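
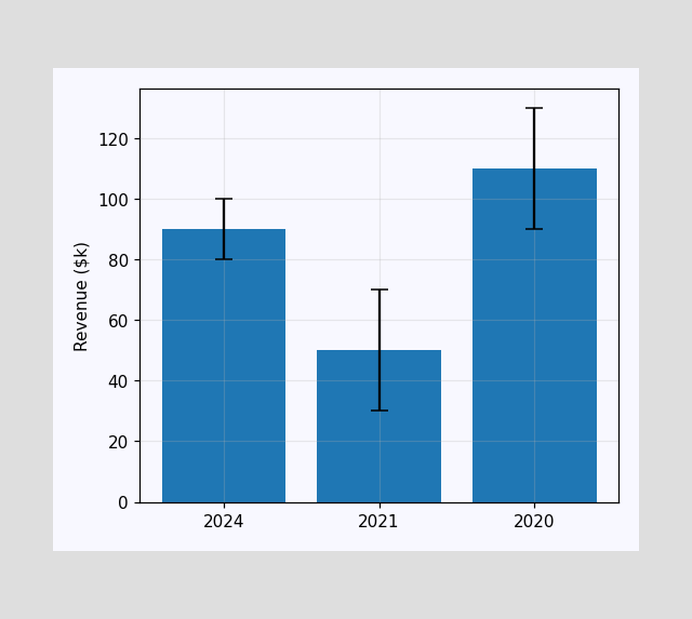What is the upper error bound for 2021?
The 2021 bar's upper whisker reaches $70k.

$70k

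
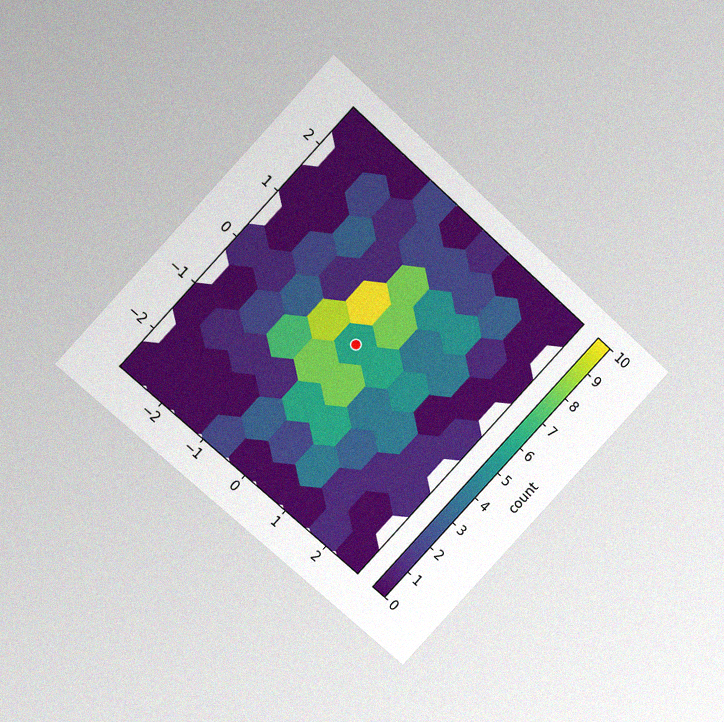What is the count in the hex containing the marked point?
6

The chart is tilted about 43° clockwise and viewed at a slight angle, with some photo noise. The marked hex reads 6 on the colorbar.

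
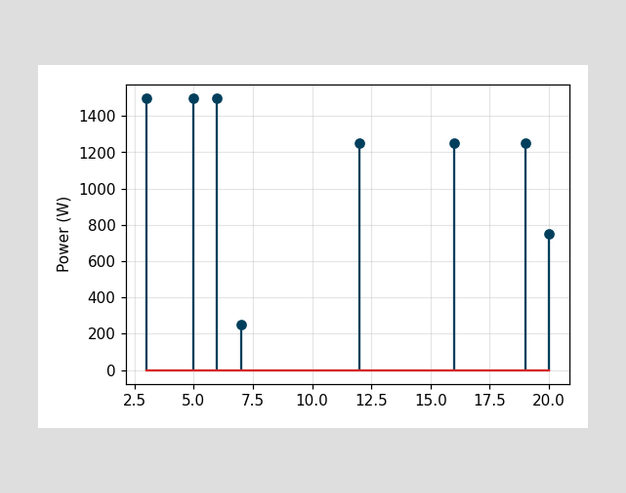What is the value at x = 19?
The stem at x=19 reaches 1250W.

1250W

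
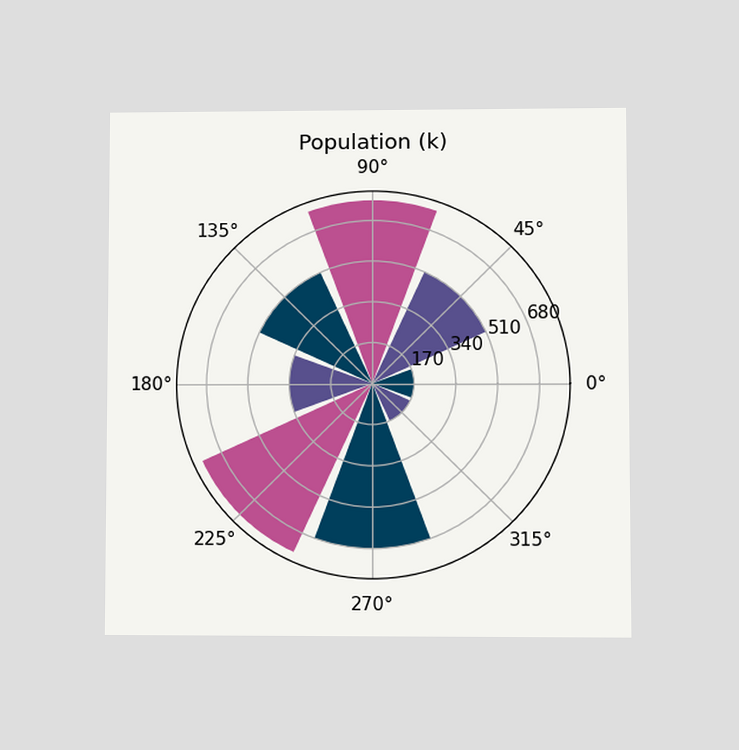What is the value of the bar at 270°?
680k

The chart is viewed at a slight angle. The bar at 270° reaches 680k on the radial axis.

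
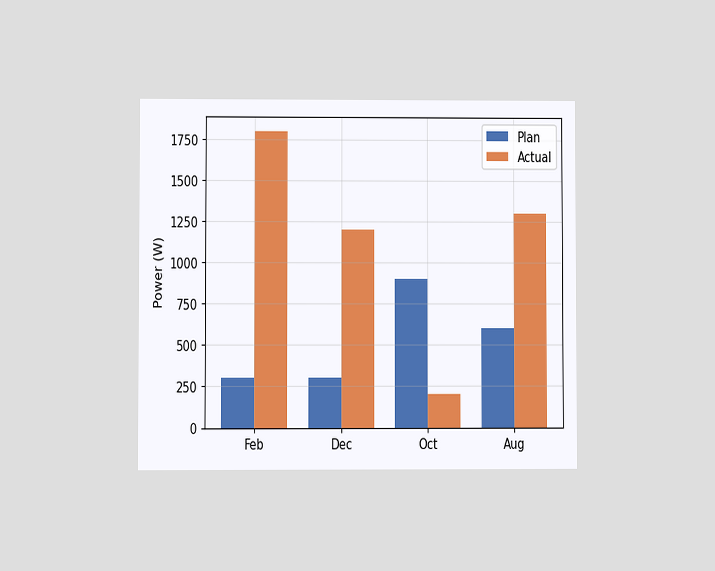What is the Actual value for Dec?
1200W

The chart is viewed at a slight angle. The Actual bar at Dec reaches 1200W on the y-axis.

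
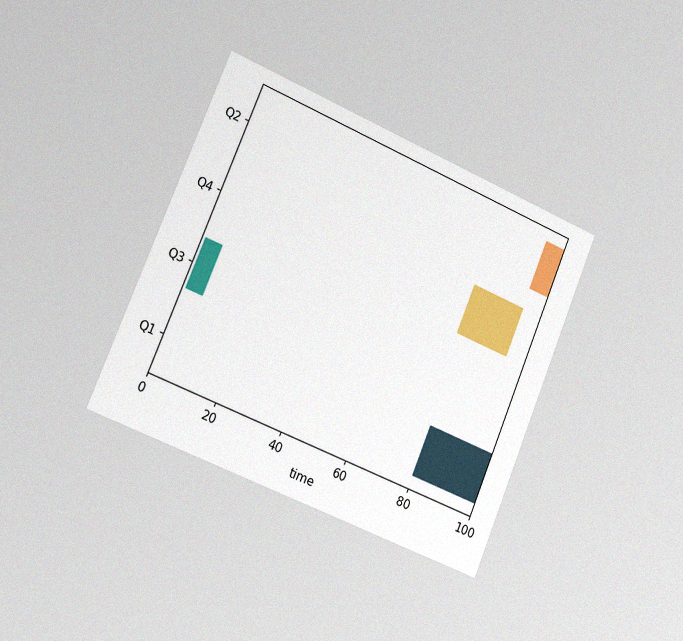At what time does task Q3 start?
1

The chart is tilted about 22° clockwise and viewed slightly from the left, with some photo noise. The Q3 bar begins at t=1.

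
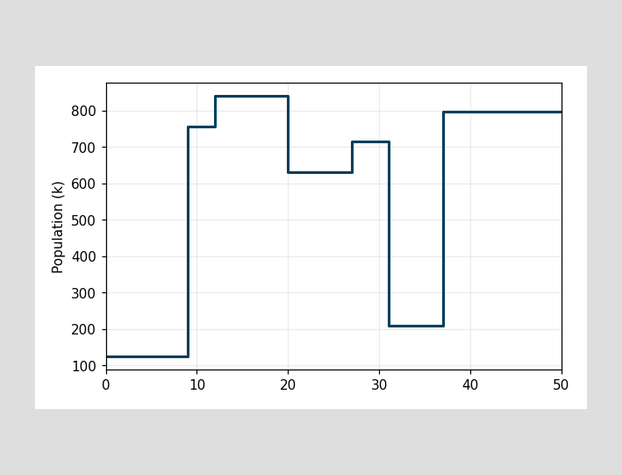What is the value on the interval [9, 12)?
756k

On [9, 12) the step sits at 756k.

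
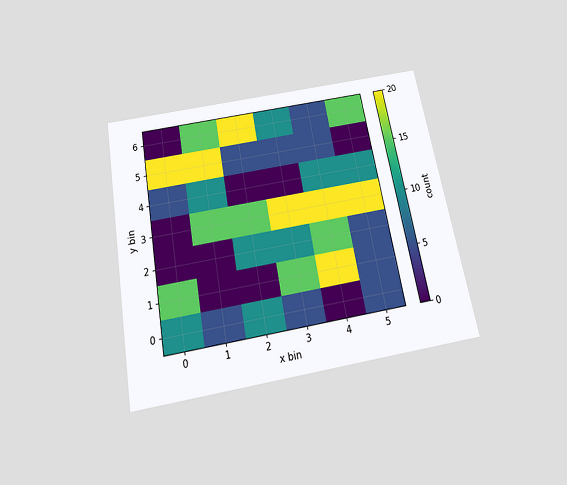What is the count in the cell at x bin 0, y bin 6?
0

The chart is tilted about 10° counter-clockwise and viewed slightly from below. Matching the cell (0, 6) against the colorbar gives 0.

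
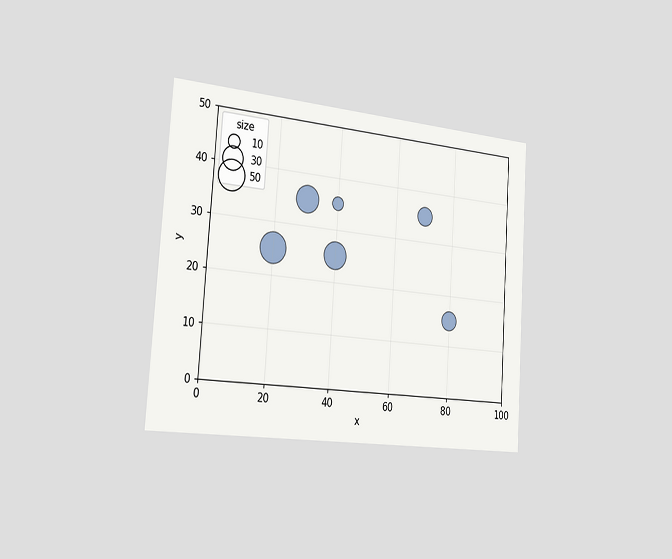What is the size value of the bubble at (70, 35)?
20

The chart is tilted about 4° clockwise and viewed slightly from the left. Matching the bubble at (70, 35) against the size legend gives 20.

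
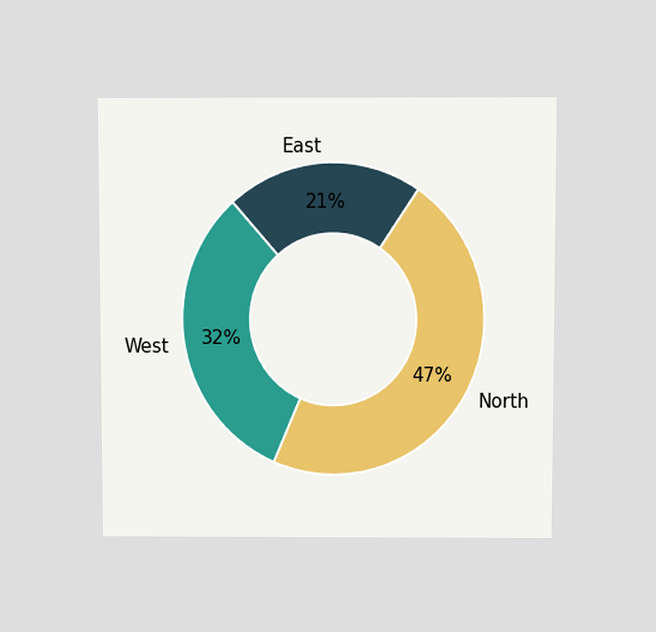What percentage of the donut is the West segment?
The chart is viewed slightly from above. The West segment takes up 32% of the ring.

32%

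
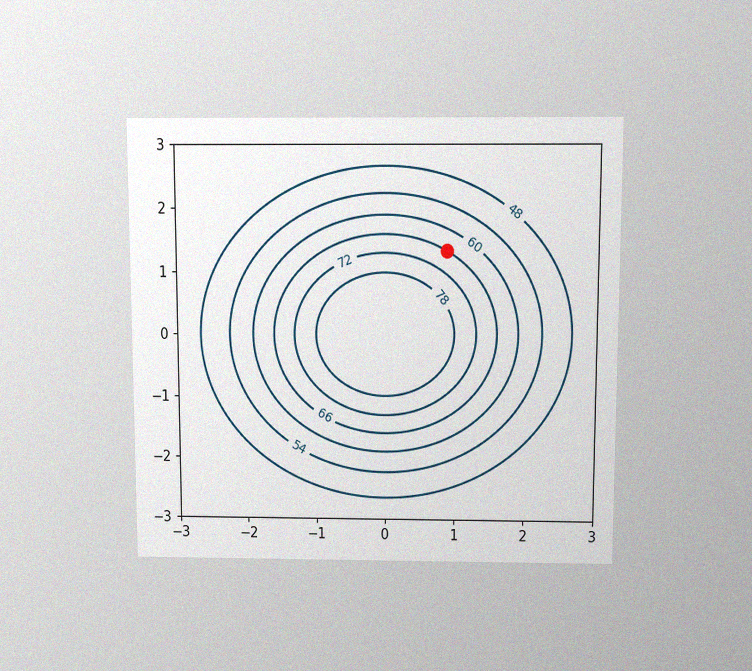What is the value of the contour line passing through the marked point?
66

The chart is viewed slightly from above, with some photo noise. The marked point sits on the contour labelled 66.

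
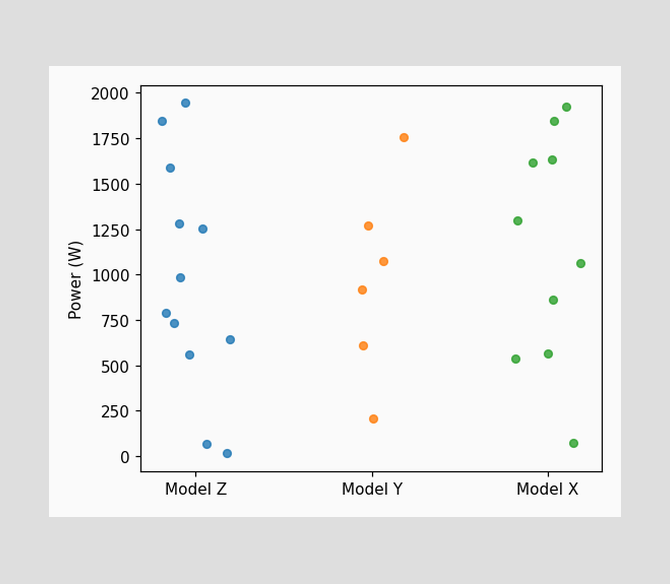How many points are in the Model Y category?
6

Counting the markers in the Model Y column gives 6.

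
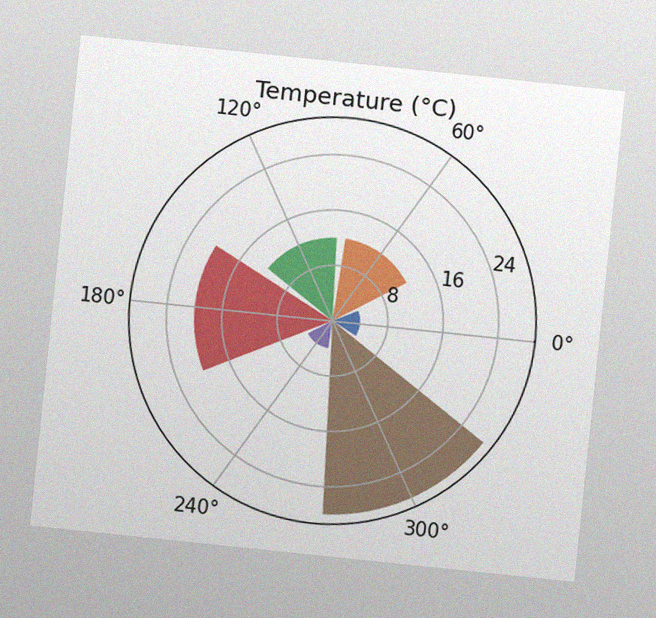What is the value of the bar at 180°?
20°C

The chart is tilted about 6° clockwise, with some photo noise. The bar at 180° reaches 20°C on the radial axis.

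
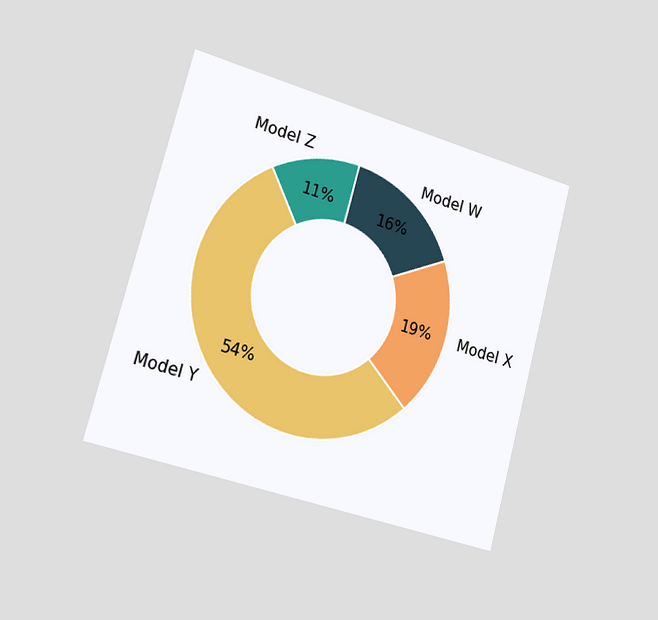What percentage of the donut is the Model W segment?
The chart is tilted about 15° clockwise and viewed slightly from the left. The Model W segment takes up 16% of the ring.

16%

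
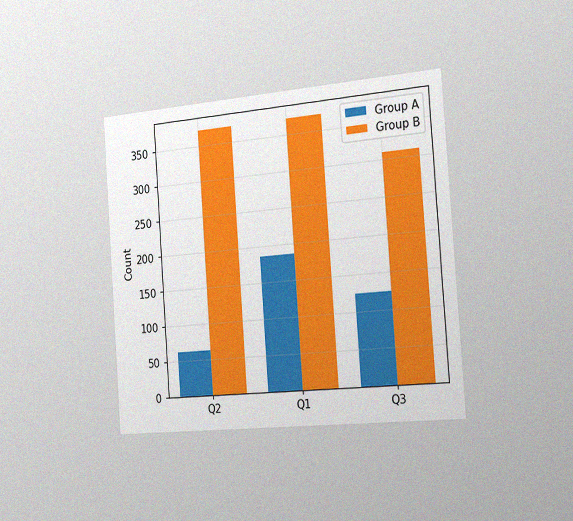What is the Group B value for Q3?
The chart is tilted about 4° counter-clockwise and viewed slightly from the right, with some photo noise. The Group B bar at Q3 reaches 310 on the y-axis.

310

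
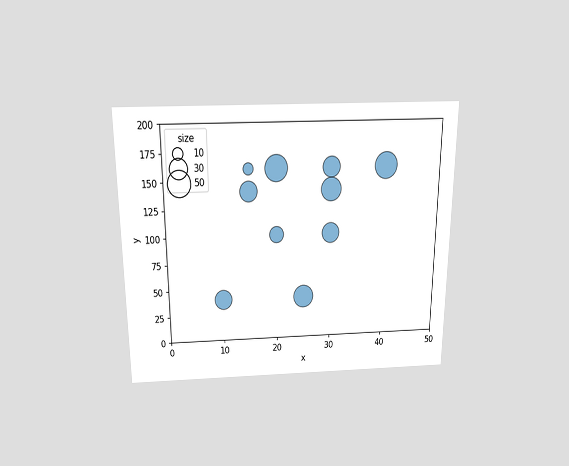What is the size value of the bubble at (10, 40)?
30

The chart is viewed slightly from above. Matching the bubble at (10, 40) against the size legend gives 30.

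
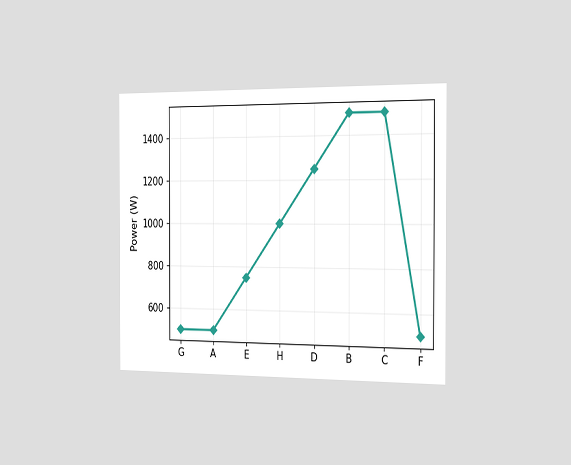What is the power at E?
The chart is viewed slightly from the right. At E, the line is at 750W.

750W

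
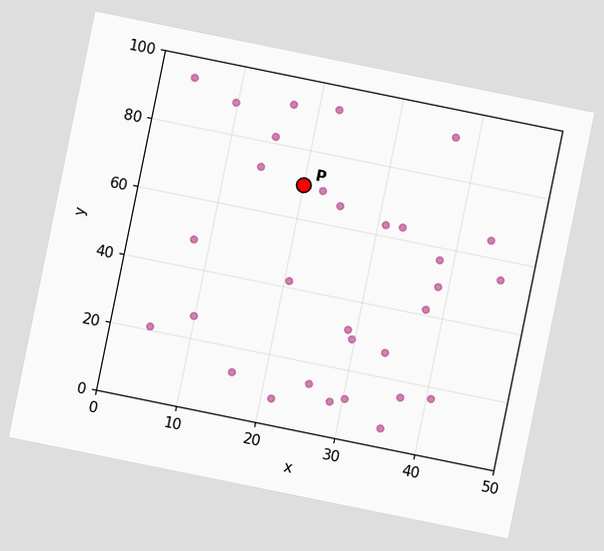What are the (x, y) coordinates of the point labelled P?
The chart is tilted about 11° clockwise. Following the gridlines from P to each axis, P sits at (20, 70).

(20, 70)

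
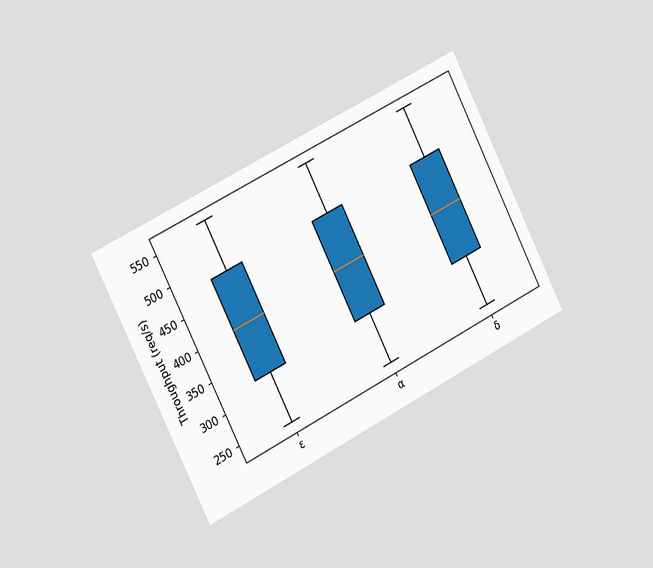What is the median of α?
The chart is tilted about 27° counter-clockwise and viewed slightly from the left. The median line in the α box sits at 400req/s.

400req/s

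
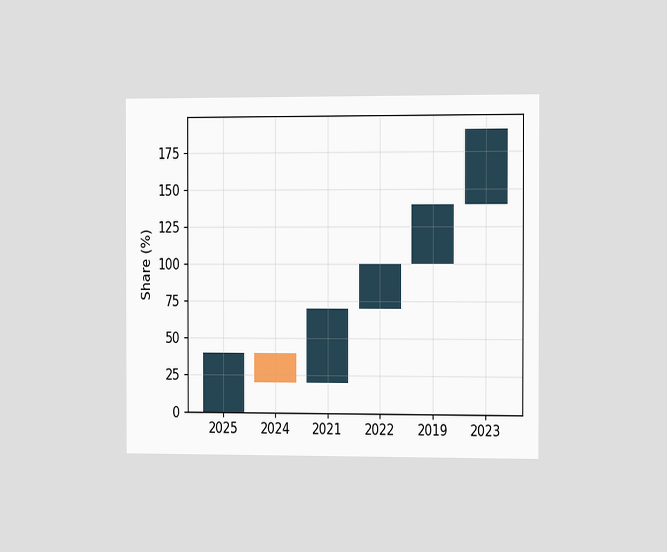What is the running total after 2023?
190%

The chart is viewed slightly from the right. After 2023 the running total reaches 190%.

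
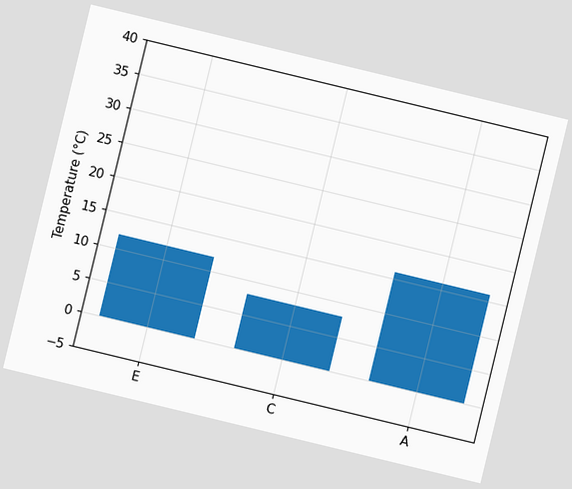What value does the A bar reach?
The chart is tilted about 14° clockwise. Reading along the chart's y-axis, the A bar reaches 16°C.

16°C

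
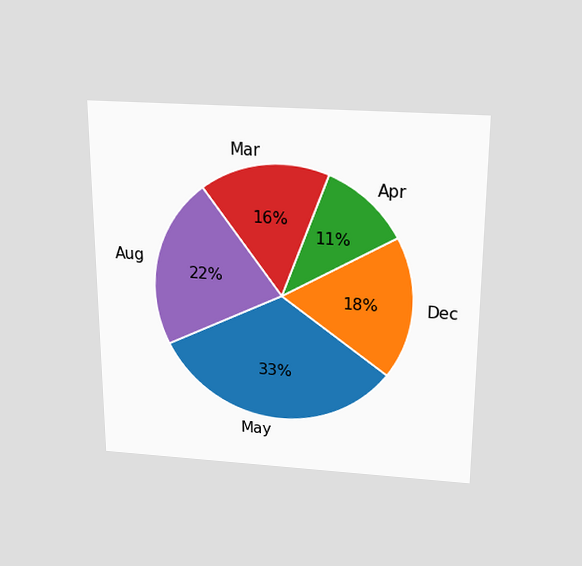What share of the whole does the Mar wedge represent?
The chart is viewed slightly from above. The Mar slice takes up 16% of the pie.

16%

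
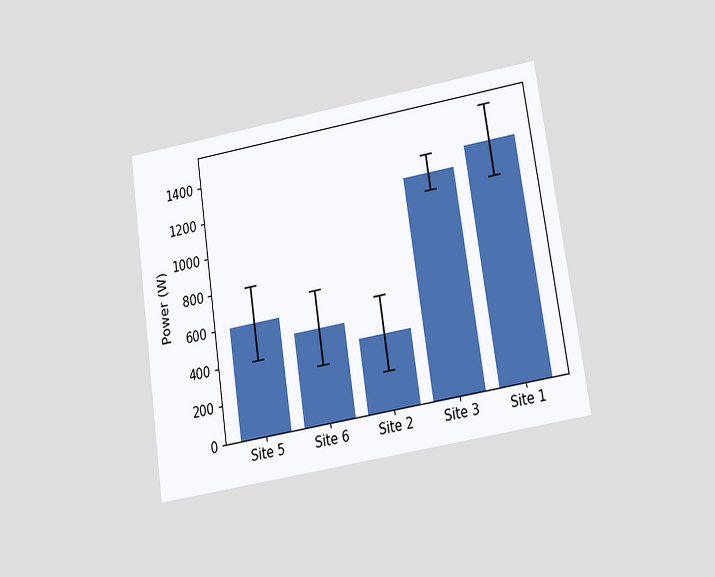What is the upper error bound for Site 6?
The chart is tilted about 9° counter-clockwise and viewed slightly from below. The Site 6 bar's upper whisker reaches 700W.

700W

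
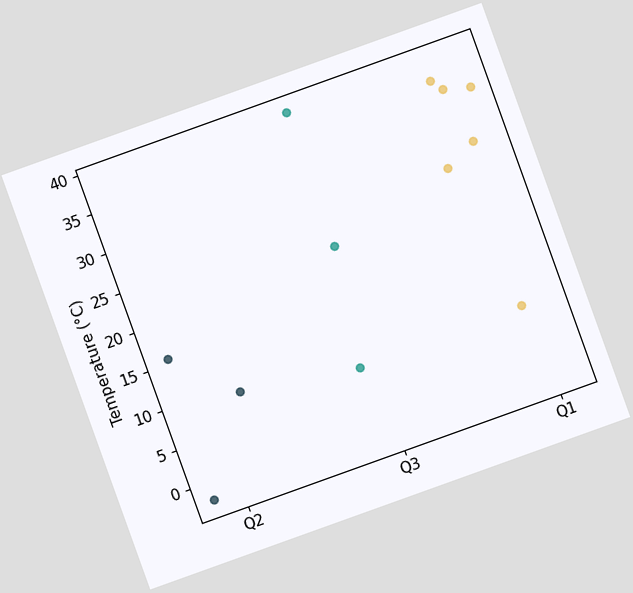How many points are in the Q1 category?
The chart is tilted about 20° counter-clockwise. Counting the markers in the Q1 column gives 6.

6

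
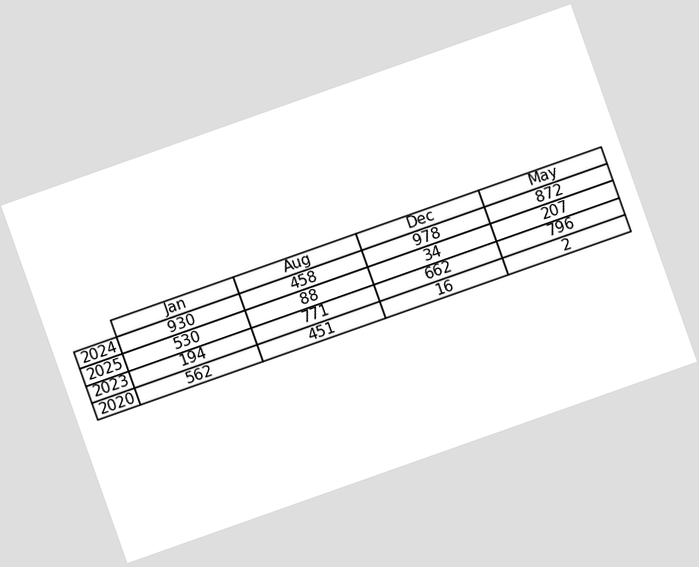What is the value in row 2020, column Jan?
The chart is tilted about 19° counter-clockwise. The (2020, Jan) cell reads 562.

562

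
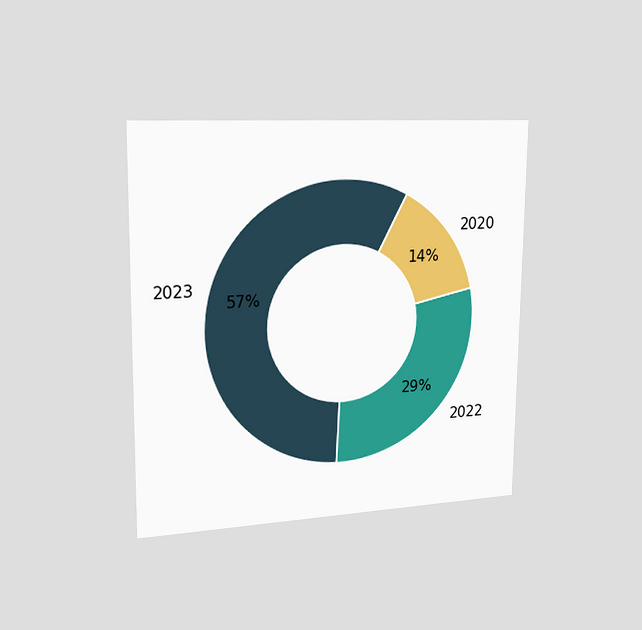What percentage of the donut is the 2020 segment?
14%

The chart is viewed slightly from the left. The 2020 segment takes up 14% of the ring.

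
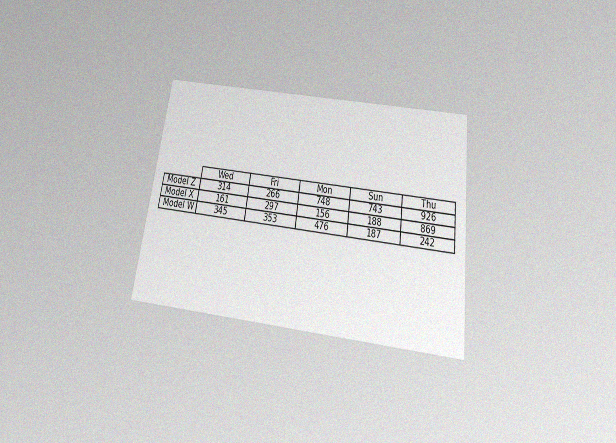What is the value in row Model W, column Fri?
353

The chart is tilted about 8° clockwise and viewed slightly from below, with some photo noise. The (Model W, Fri) cell reads 353.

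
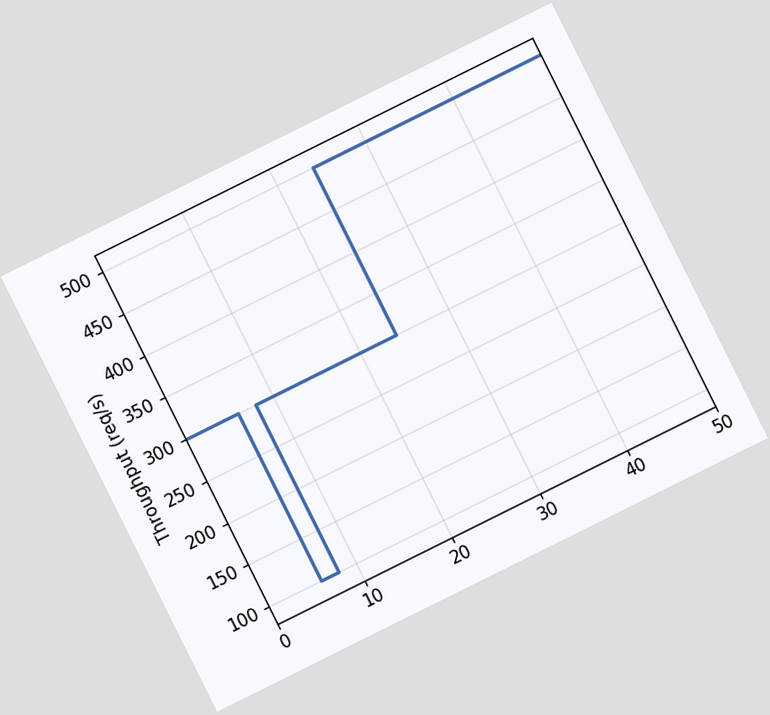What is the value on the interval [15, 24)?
The chart is tilted about 26° counter-clockwise. On [15, 24) the step sits at 300req/s.

300req/s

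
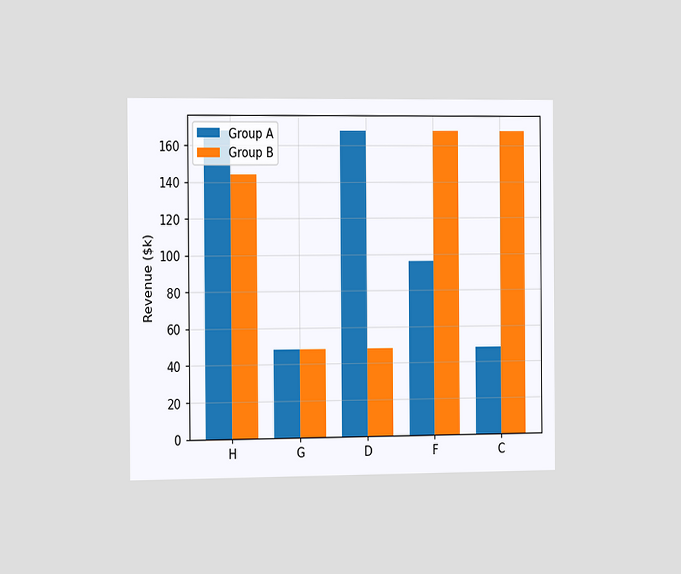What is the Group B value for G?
$48k

The chart is viewed slightly from the left. The Group B bar at G reaches $48k on the y-axis.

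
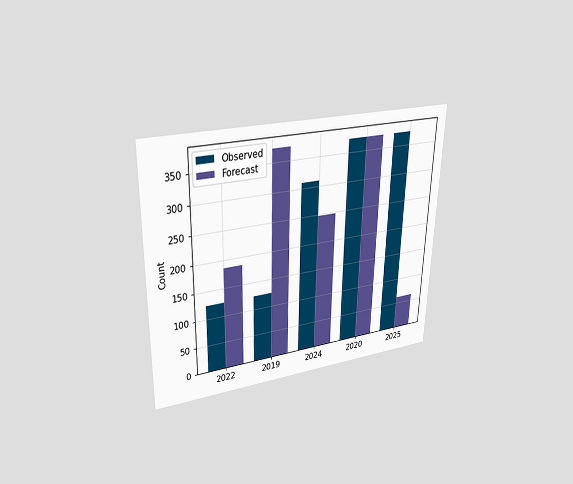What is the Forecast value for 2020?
The chart is viewed slightly from above. The Forecast bar at 2020 reaches 372 on the y-axis.

372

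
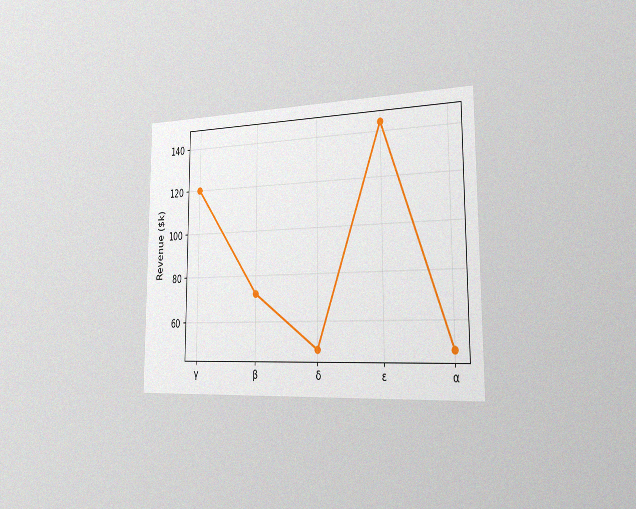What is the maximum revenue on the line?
$144k

The chart is viewed slightly from the right, with some photo noise. The highest point is at ε, and reading across to the y-axis gives $144k.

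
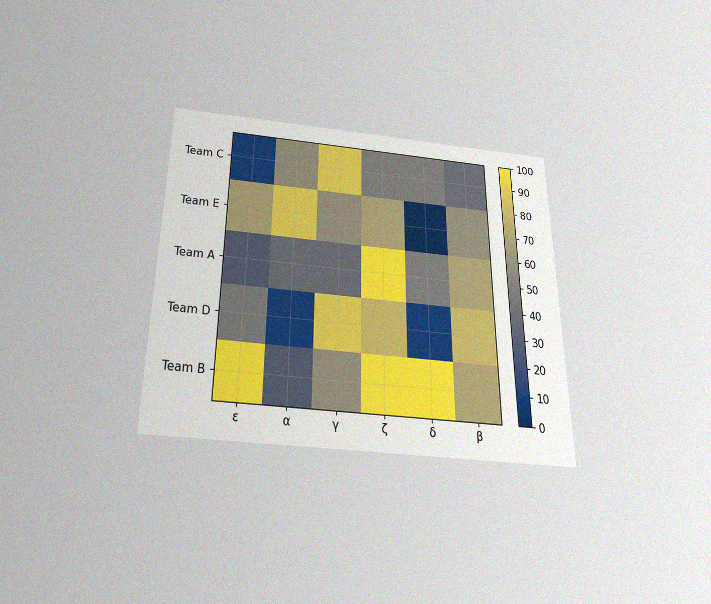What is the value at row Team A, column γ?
The chart is viewed slightly from below, with some photo noise. Matching cell (Team A, γ) against the colorbar gives 40.

40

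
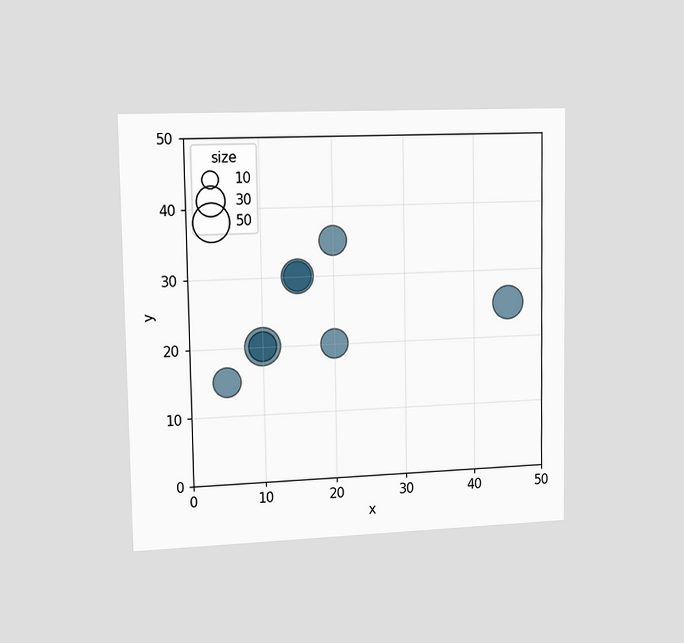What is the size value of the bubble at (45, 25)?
The chart is viewed slightly from the left. Matching the bubble at (45, 25) against the size legend gives 40.

40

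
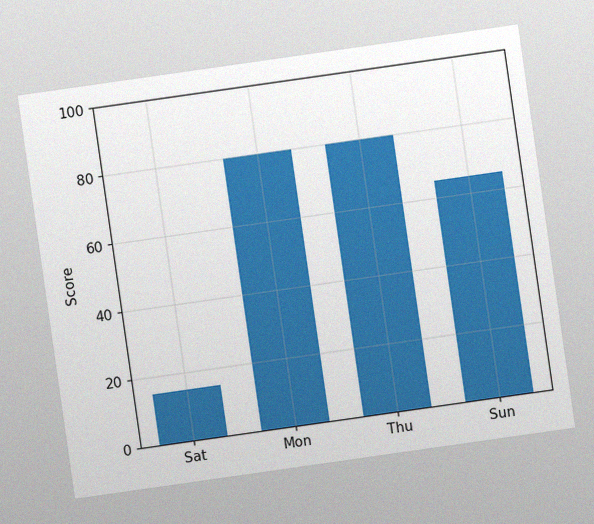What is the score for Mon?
80

The chart is tilted about 8° counter-clockwise, with some photo noise. Reading along the chart's y-axis, the Mon bar reaches 80.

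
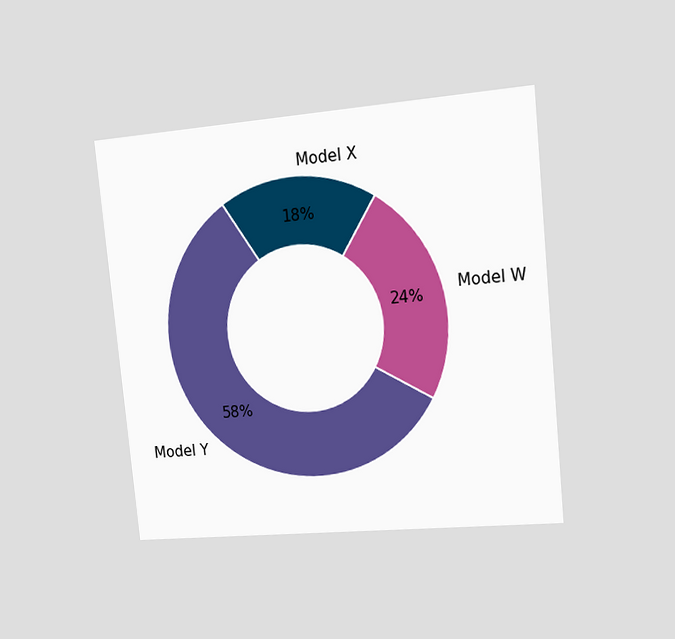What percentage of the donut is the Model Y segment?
The chart is tilted about 6° counter-clockwise and viewed slightly from the right. The Model Y segment takes up 58% of the ring.

58%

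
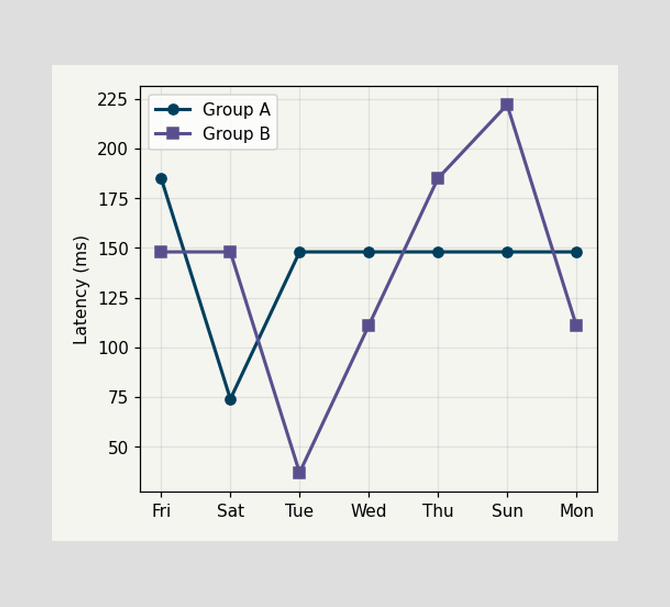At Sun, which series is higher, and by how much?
Group B, by 74ms

At Sun, Group B sits above the other line by 74ms.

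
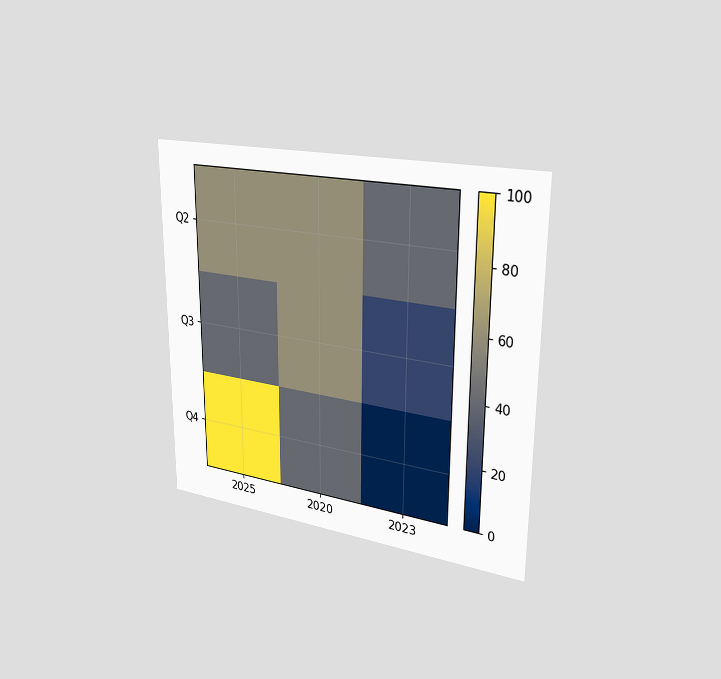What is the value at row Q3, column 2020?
60

The chart is viewed slightly from the right. Matching cell (Q3, 2020) against the colorbar gives 60.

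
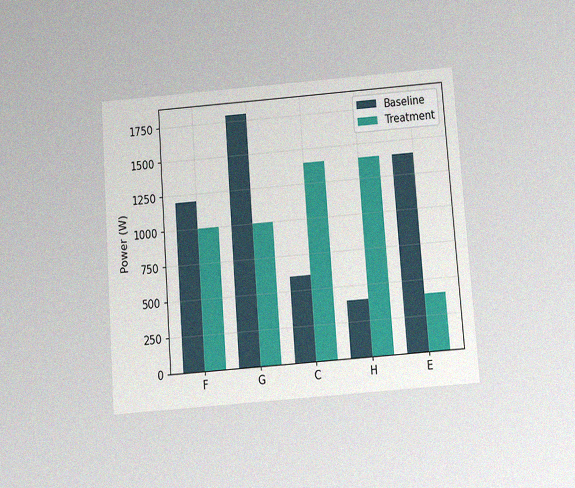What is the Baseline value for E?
The chart is tilted about 4° counter-clockwise and viewed slightly from below, with some photo noise. The Baseline bar at E reaches 1400W on the y-axis.

1400W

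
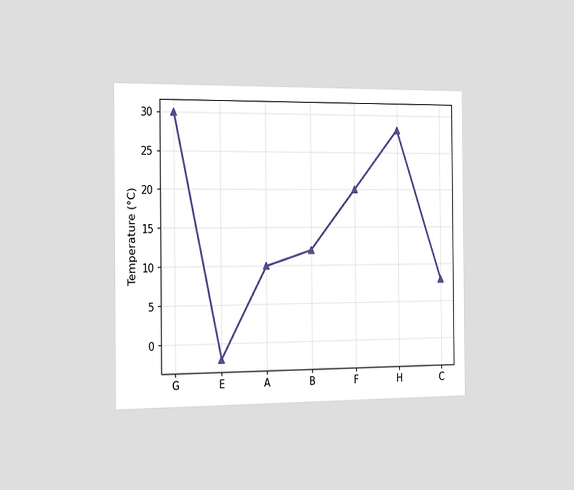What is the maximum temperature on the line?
The chart is viewed slightly from the left. The highest point is at G, and reading across to the y-axis gives 30°C.

30°C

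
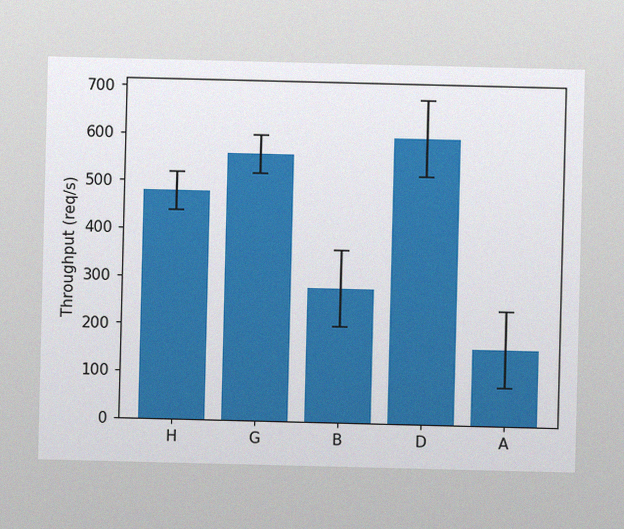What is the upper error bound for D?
The image has some photo noise and uneven lighting. The D bar's upper whisker reaches 680req/s.

680req/s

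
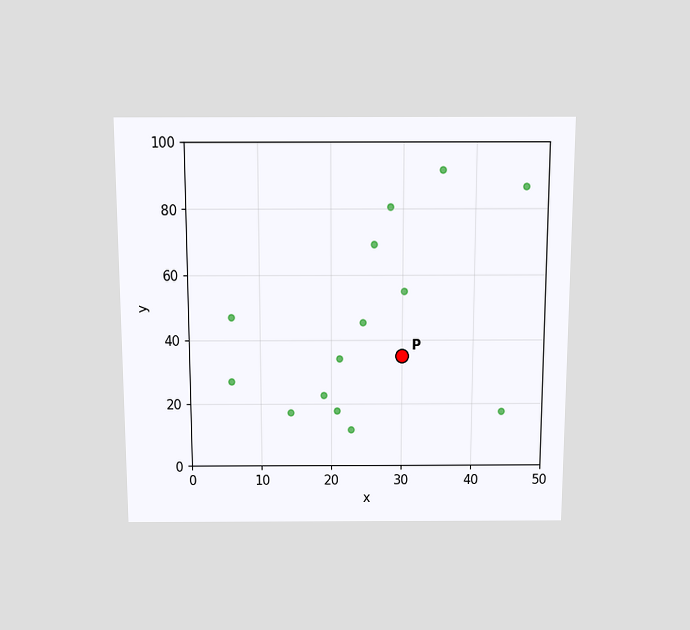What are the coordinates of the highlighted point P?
(30, 35)

The chart is viewed slightly from above. Following the gridlines from P to each axis, P sits at (30, 35).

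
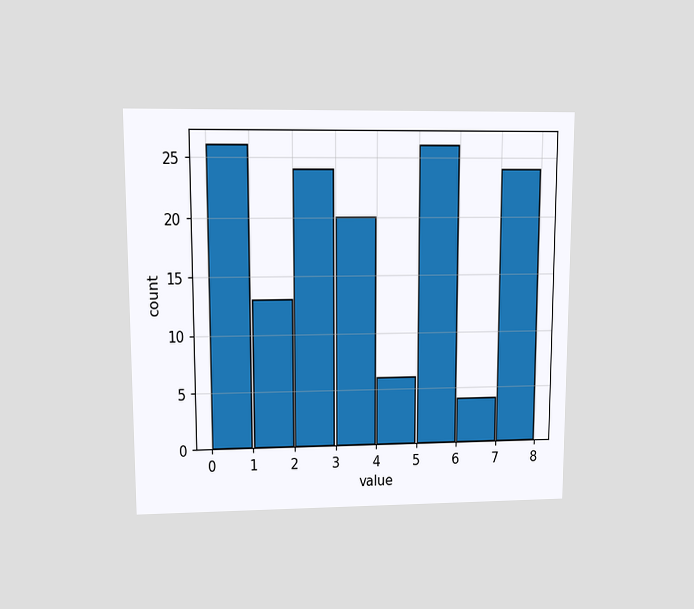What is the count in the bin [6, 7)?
The chart is viewed at a slight angle. The [6, 7) bin has height 4.

4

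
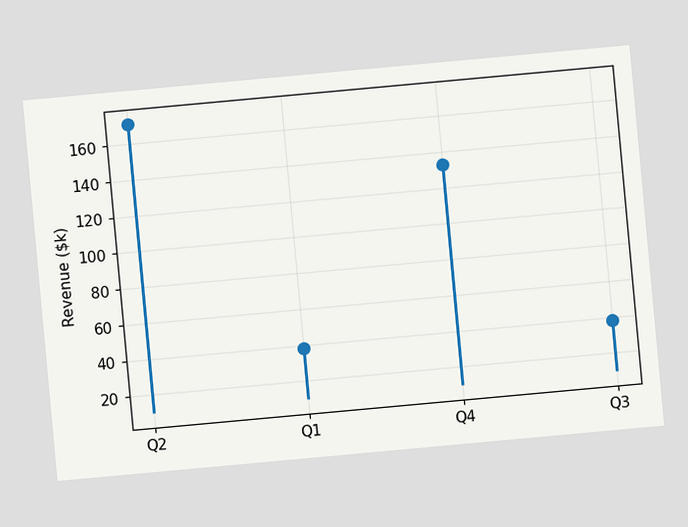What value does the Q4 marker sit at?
The chart is tilted about 5° counter-clockwise. The Q4 marker sits at $133k.

$133k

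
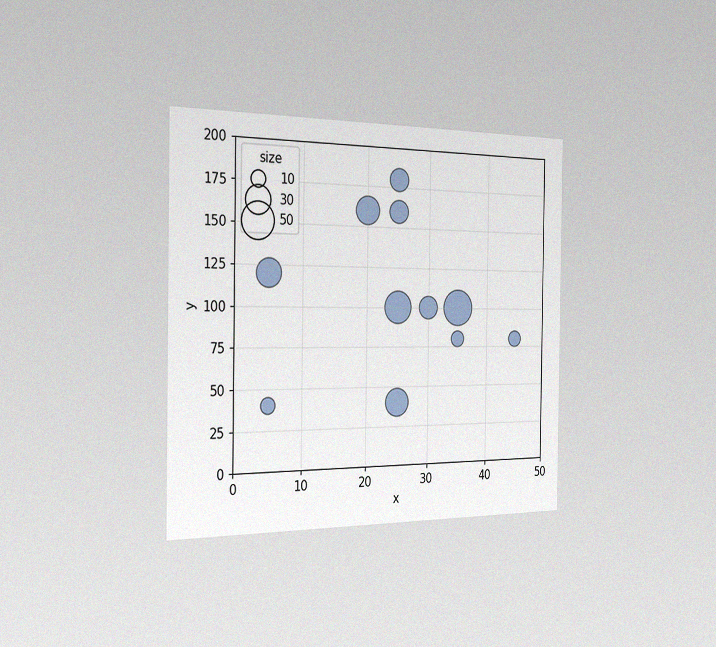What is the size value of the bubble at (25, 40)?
The chart is viewed slightly from the left, with some photo noise. Matching the bubble at (25, 40) against the size legend gives 30.

30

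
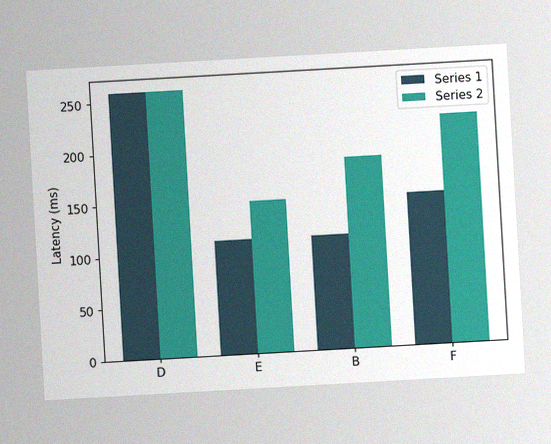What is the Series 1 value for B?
111ms

The chart is tilted about 3° counter-clockwise, with some photo noise. The Series 1 bar at B reaches 111ms on the y-axis.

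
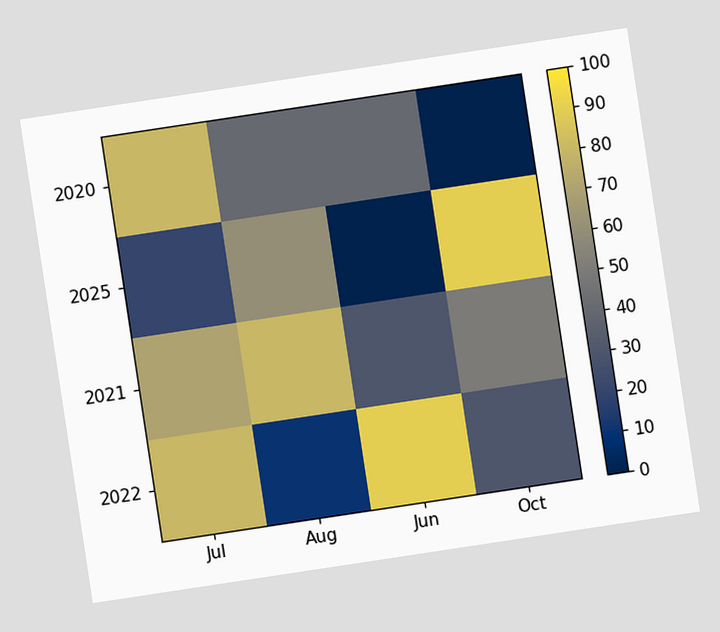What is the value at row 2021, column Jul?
The chart is tilted about 9° counter-clockwise. Matching cell (2021, Jul) against the colorbar gives 70.

70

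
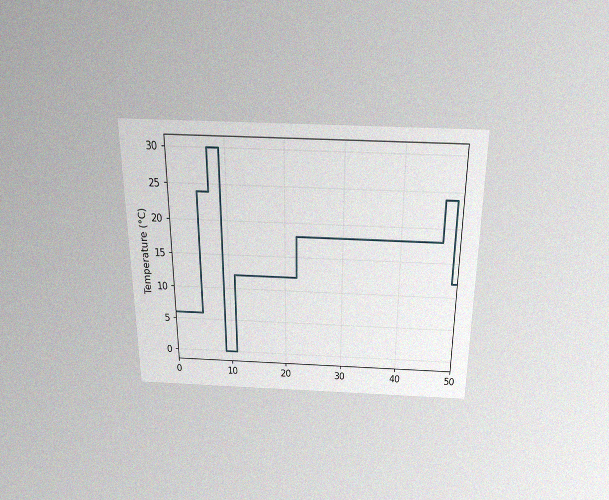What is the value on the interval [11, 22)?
The chart is viewed slightly from above, with some photo noise. On [11, 22) the step sits at 12°C.

12°C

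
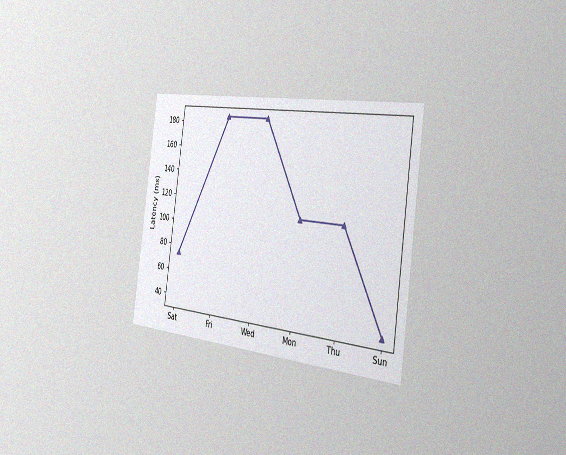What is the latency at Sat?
74ms

The chart is tilted about 8° clockwise and viewed slightly from the right, with some photo noise. At Sat, the line is at 74ms.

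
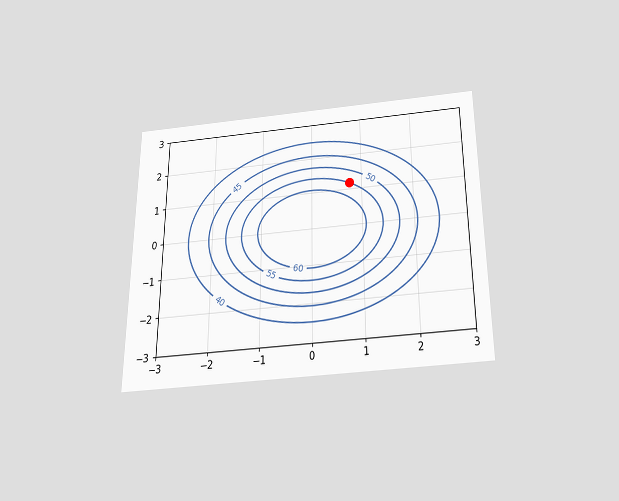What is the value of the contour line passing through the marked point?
The chart is viewed slightly from below. The marked point sits on the contour labelled 55.

55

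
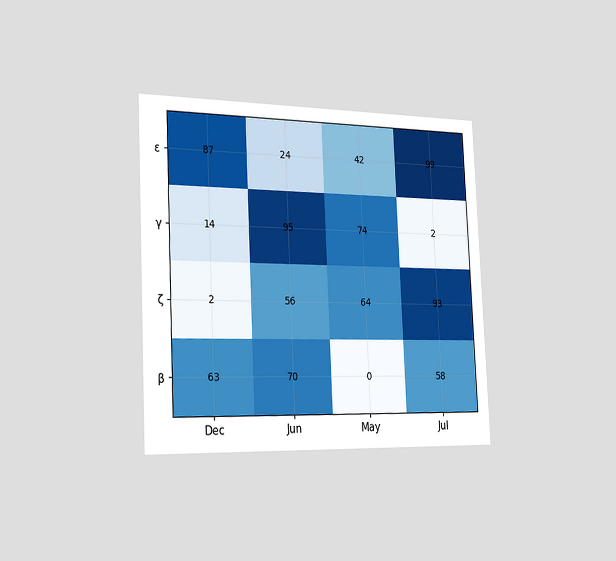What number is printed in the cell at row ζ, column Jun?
56

The chart is tilted about 3° counter-clockwise and viewed slightly from the left. The (ζ, Jun) cell reads 56.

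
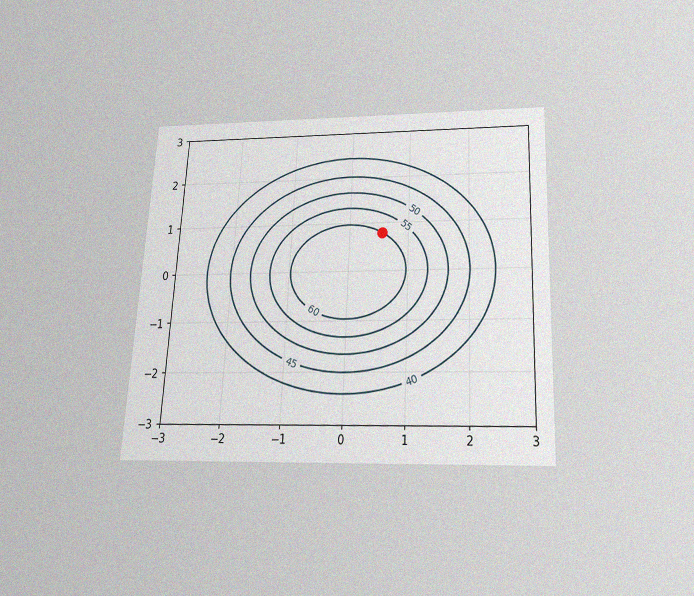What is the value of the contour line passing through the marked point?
60

The chart is tilted about 3° clockwise and viewed slightly from below, with some photo noise. The marked point sits on the contour labelled 60.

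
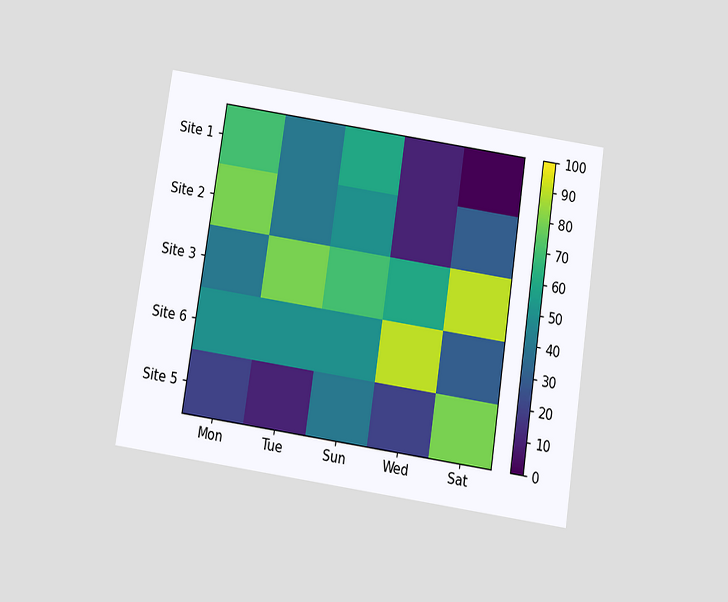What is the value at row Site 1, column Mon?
The chart is tilted about 9° clockwise and viewed slightly from below. Matching cell (Site 1, Mon) against the colorbar gives 70.

70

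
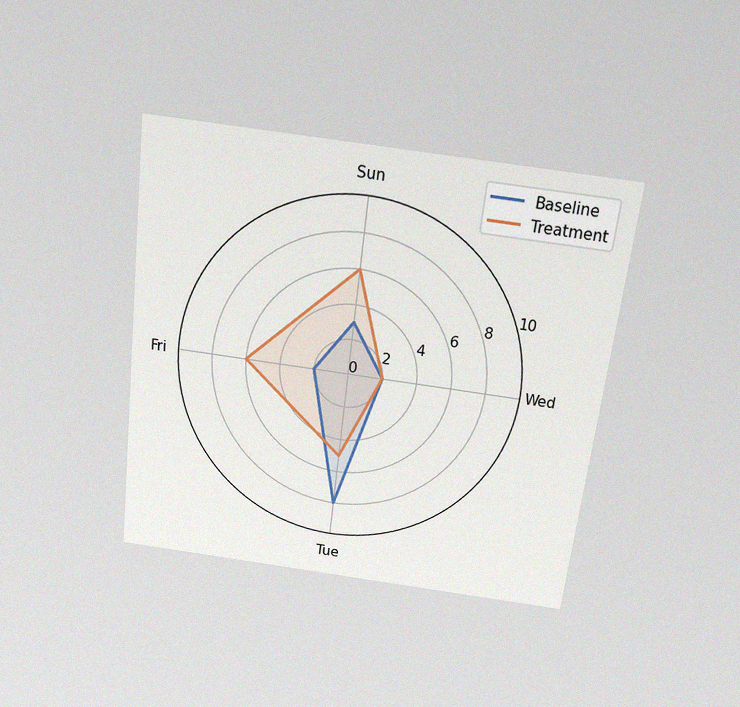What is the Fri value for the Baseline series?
The chart is tilted about 7° clockwise and viewed slightly from above, with some photo noise. On the Fri axis, Baseline reaches 2.

2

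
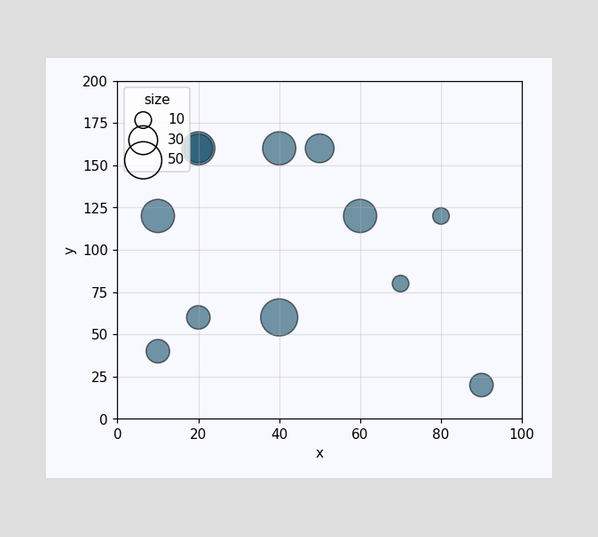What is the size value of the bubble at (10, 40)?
Matching the bubble at (10, 40) against the size legend gives 20.

20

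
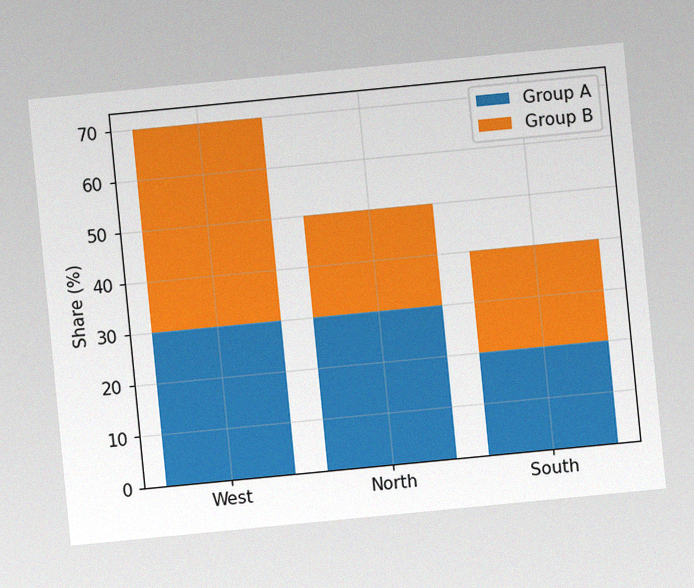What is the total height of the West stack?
70%

The chart is tilted about 5° counter-clockwise, with some photo noise. The West stack's top reaches 70% on the y-axis.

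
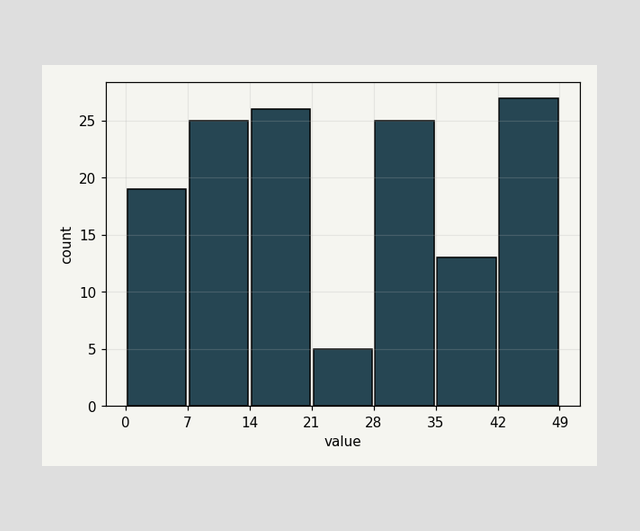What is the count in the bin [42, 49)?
27

The [42, 49) bin has height 27.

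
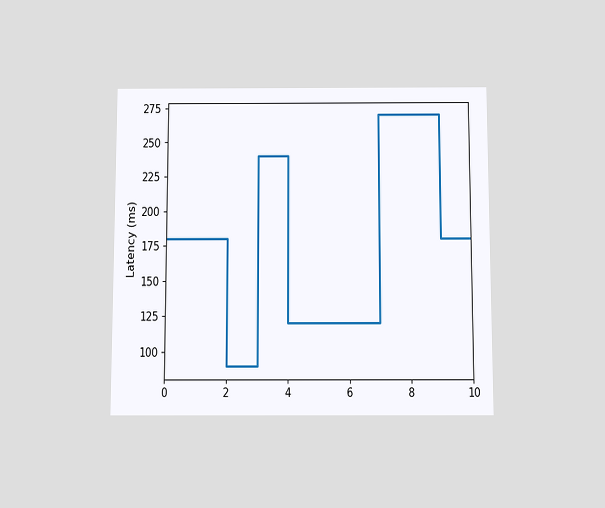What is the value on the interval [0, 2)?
The chart is viewed slightly from below. On [0, 2) the step sits at 180ms.

180ms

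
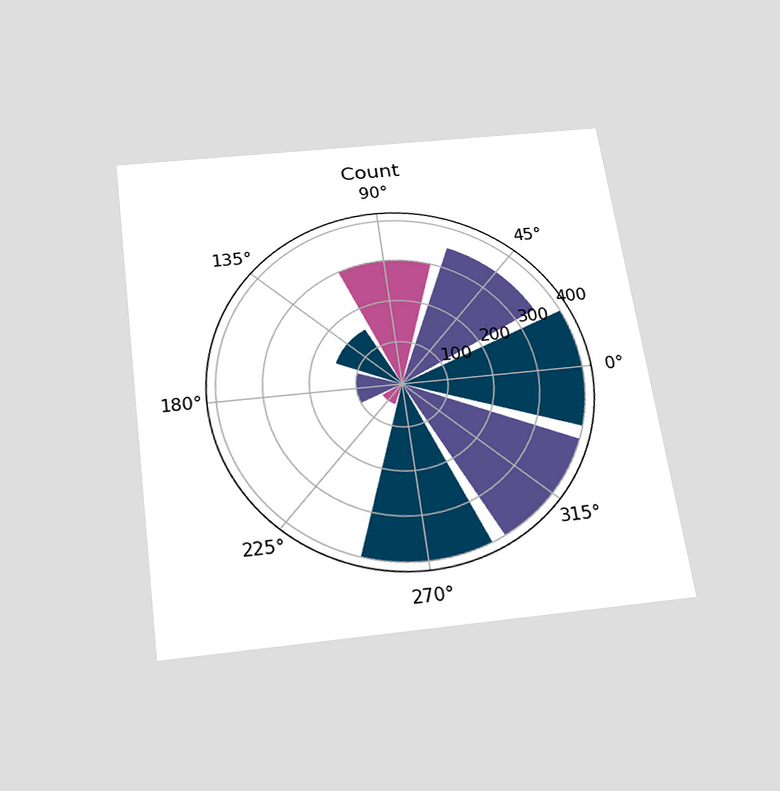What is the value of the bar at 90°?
The chart is tilted about 8° counter-clockwise and viewed slightly from below. The bar at 90° reaches 300 on the radial axis.

300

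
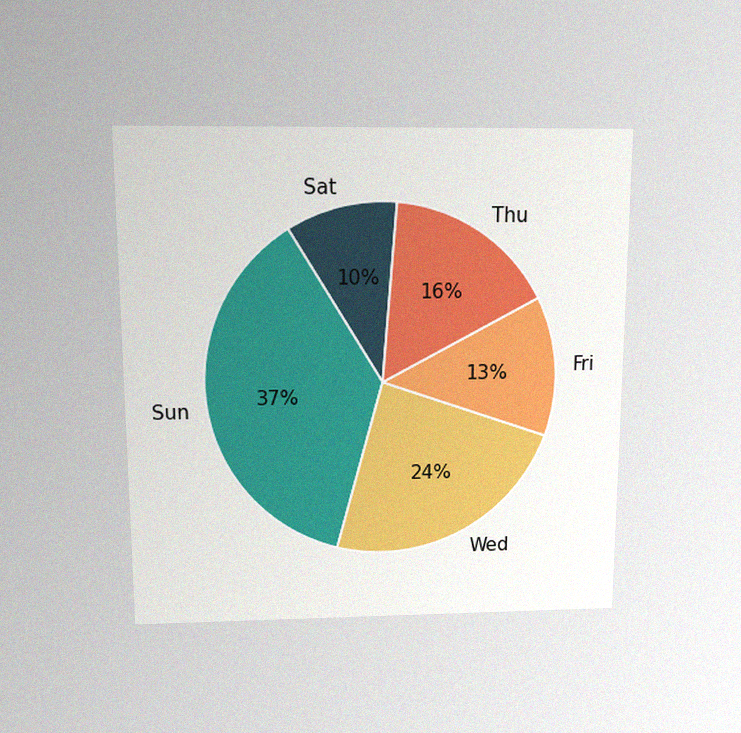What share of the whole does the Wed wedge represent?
The chart is viewed slightly from above, with some photo noise. The Wed slice takes up 24% of the pie.

24%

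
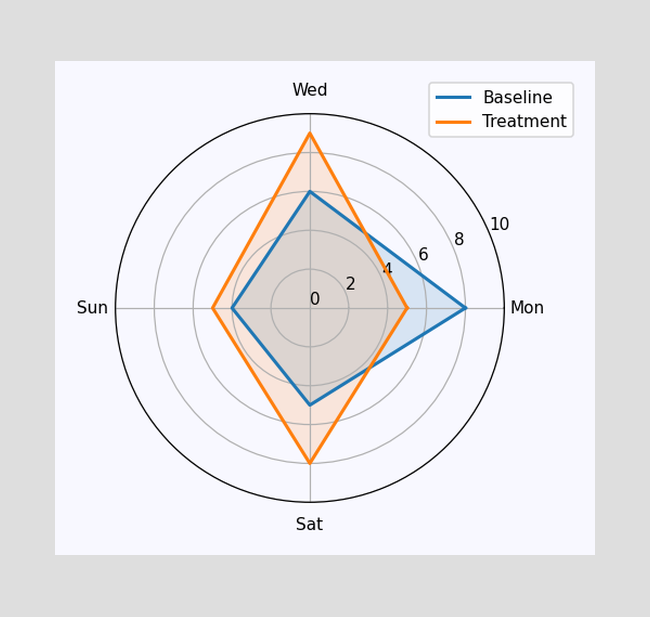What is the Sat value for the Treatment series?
On the Sat axis, Treatment reaches 8.

8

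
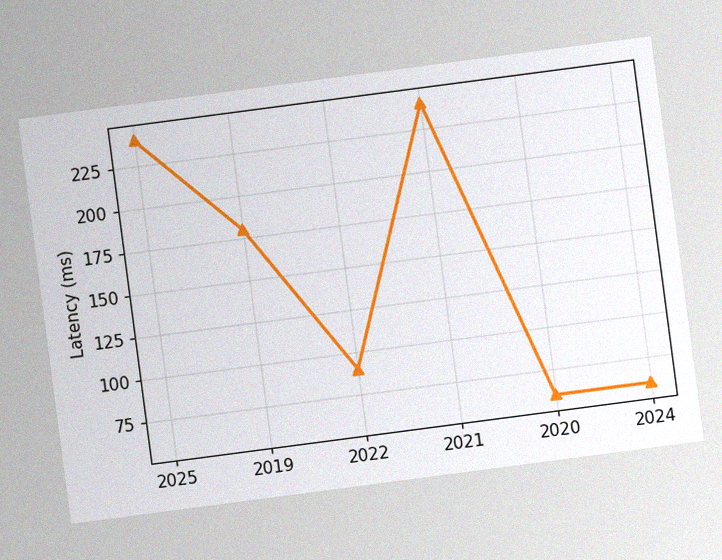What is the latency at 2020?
The chart is tilted about 7° counter-clockwise, with some photo noise. At 2020, the line is at 60ms.

60ms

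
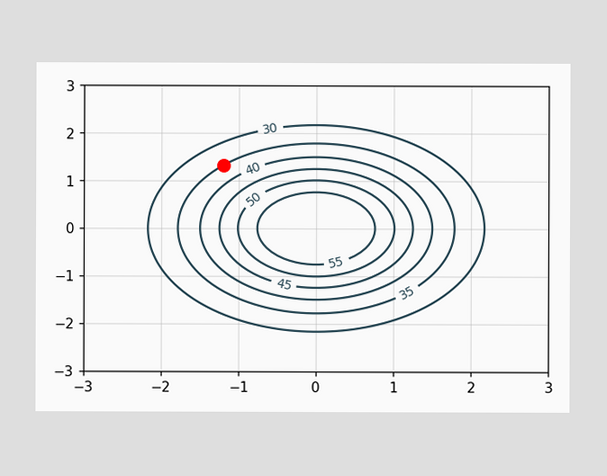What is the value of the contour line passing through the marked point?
35

The marked point sits on the contour labelled 35.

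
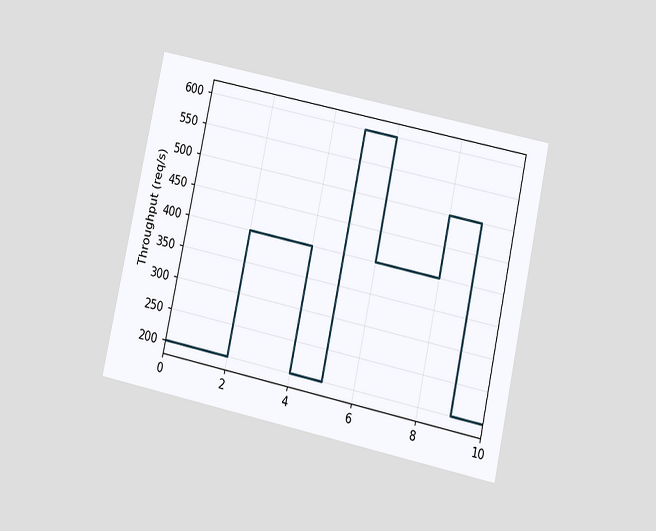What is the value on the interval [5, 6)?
600req/s

The chart is tilted about 12° clockwise and viewed at a slight angle. On [5, 6) the step sits at 600req/s.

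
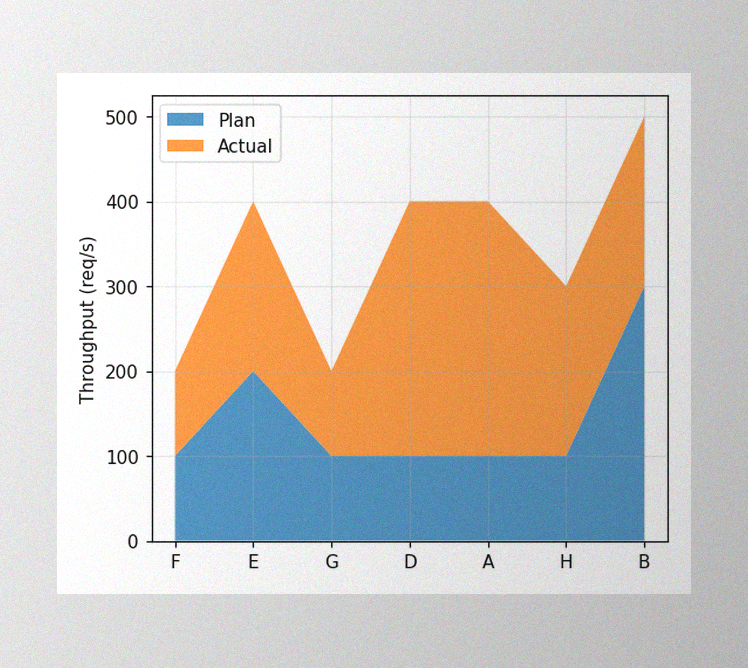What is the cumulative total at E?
The image has some photo noise and uneven lighting. The stacked total at E reaches 400req/s.

400req/s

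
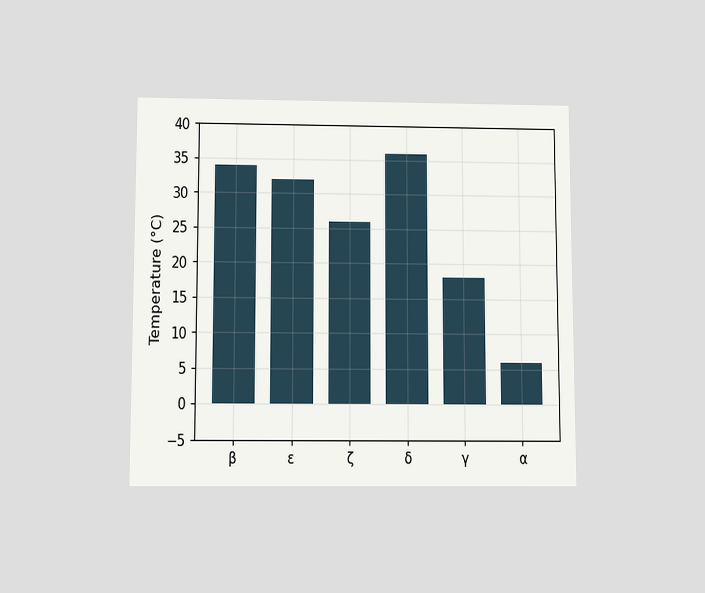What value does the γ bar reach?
18°C

The chart is viewed slightly from below. Reading along the chart's y-axis, the γ bar reaches 18°C.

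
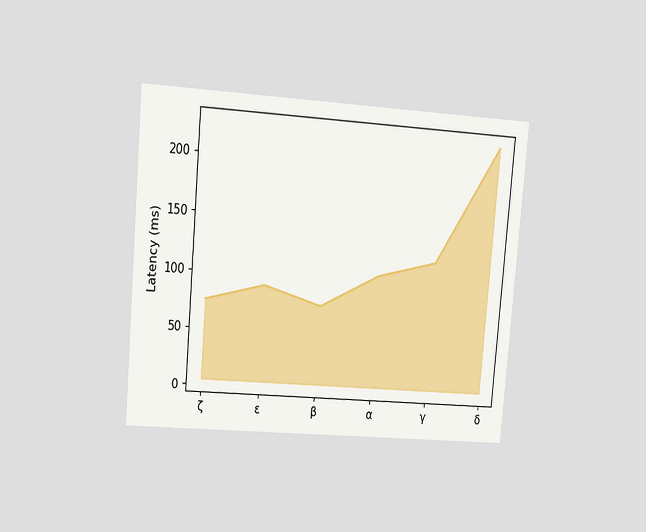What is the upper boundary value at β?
The chart is tilted about 5° clockwise and viewed at a slight angle. At β the upper boundary is at 75ms.

75ms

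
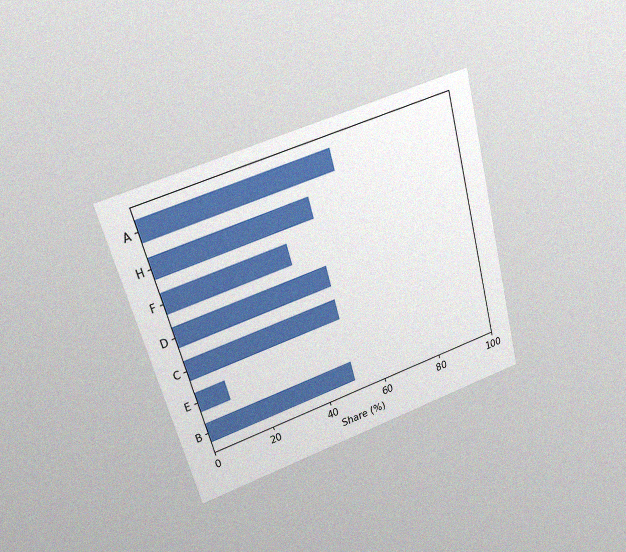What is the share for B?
50%

The chart is tilted about 16° counter-clockwise and viewed at a slight angle, with some photo noise. Reading along the chart's x-axis, the B bar reaches 50%.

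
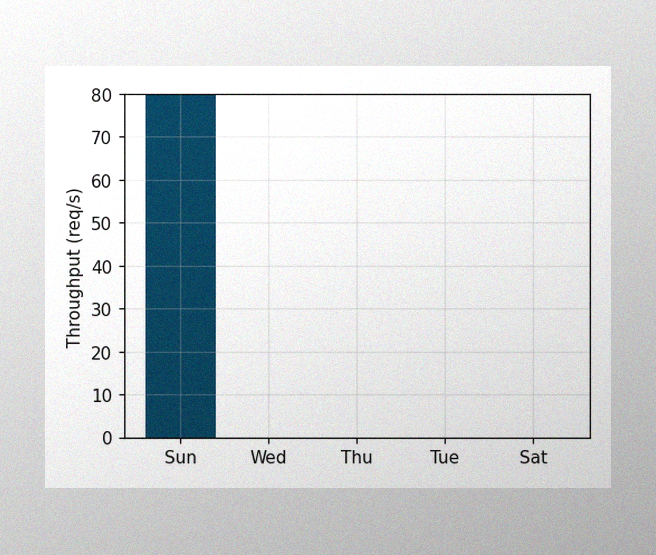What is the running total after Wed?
The image has some photo noise and uneven lighting. After Wed the running total reaches 80req/s.

80req/s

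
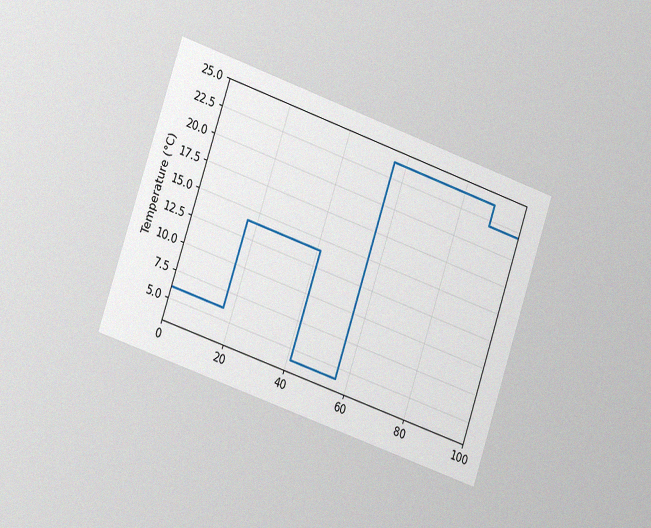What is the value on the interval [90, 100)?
22°C

The chart is tilted about 19° clockwise and viewed slightly from the left, with some photo noise. On [90, 100) the step sits at 22°C.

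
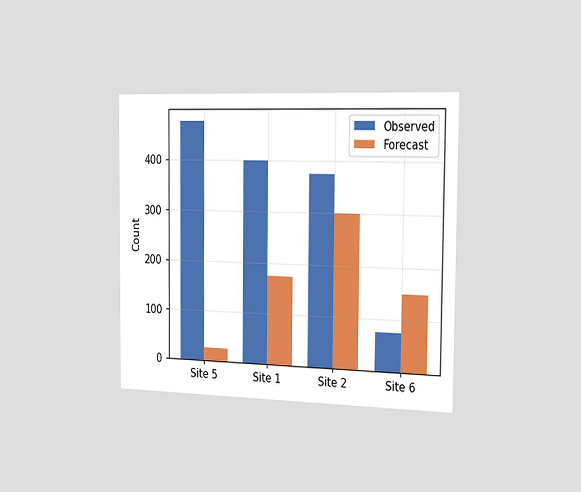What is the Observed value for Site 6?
The chart is viewed slightly from the right. The Observed bar at Site 6 reaches 75 on the y-axis.

75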